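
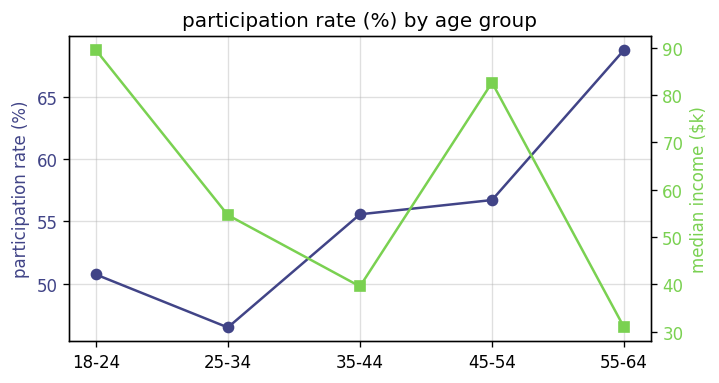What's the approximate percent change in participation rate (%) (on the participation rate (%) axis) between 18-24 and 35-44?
≈ +12%

18-24 ≈ 50, 35-44 ≈ 56; (56 − 50) / 50 ≈ +12%.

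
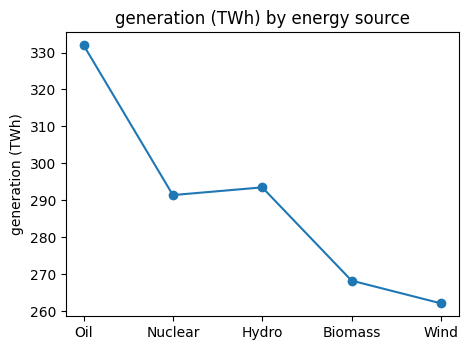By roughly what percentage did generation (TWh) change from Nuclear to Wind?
Nuclear ≈ 290, Wind ≈ 260; (260 − 290) / 290 ≈ -10.3%.

≈ -10.3%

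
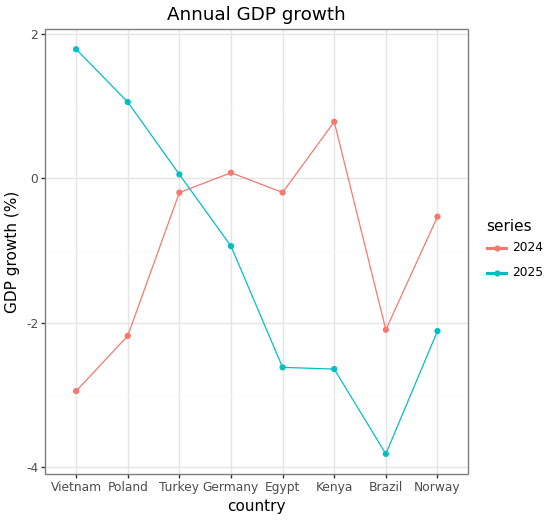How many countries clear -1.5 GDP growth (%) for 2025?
4

Above -1.5: Vietnam, Poland, Turkey, Germany.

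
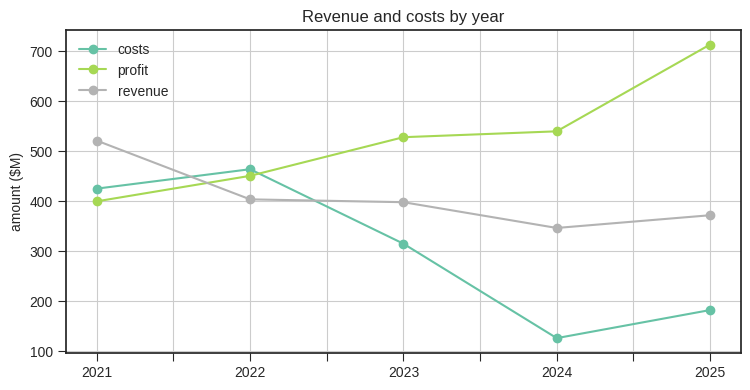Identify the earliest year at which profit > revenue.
2022

2021: profit ≈ 400 vs revenue ≈ 500 (not yet); 2022: profit ≈ 450 vs revenue ≈ 400 (first crossover).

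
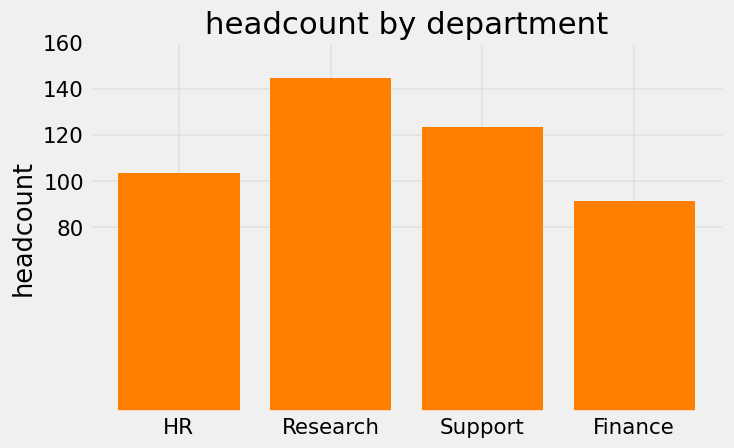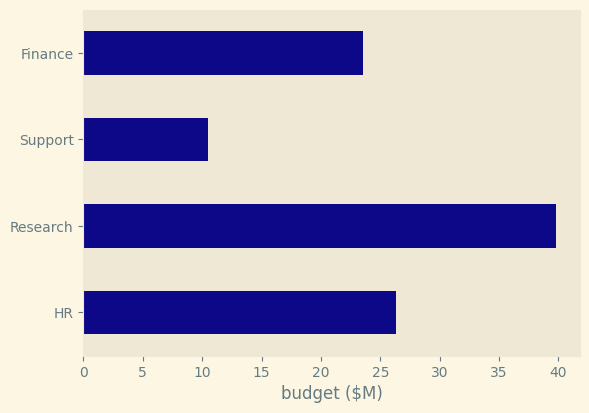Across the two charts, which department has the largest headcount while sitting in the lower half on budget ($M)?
Support

Chart 2 median budget ($M) ≈ 25; below-median departments: Support, Finance. Among those, Support has the highest headcount (≈ 120).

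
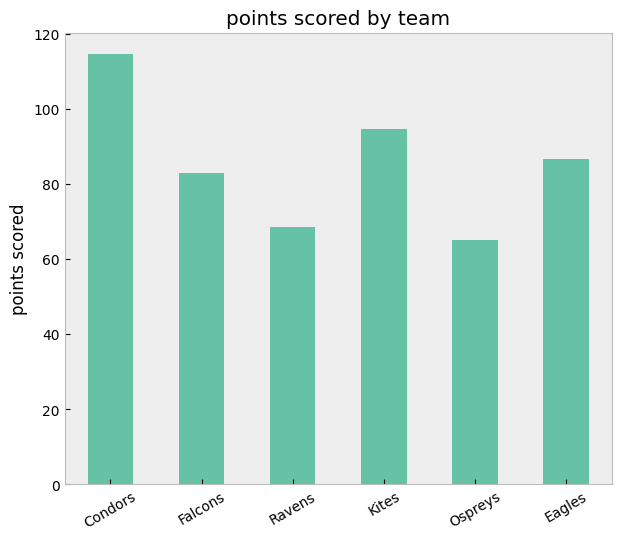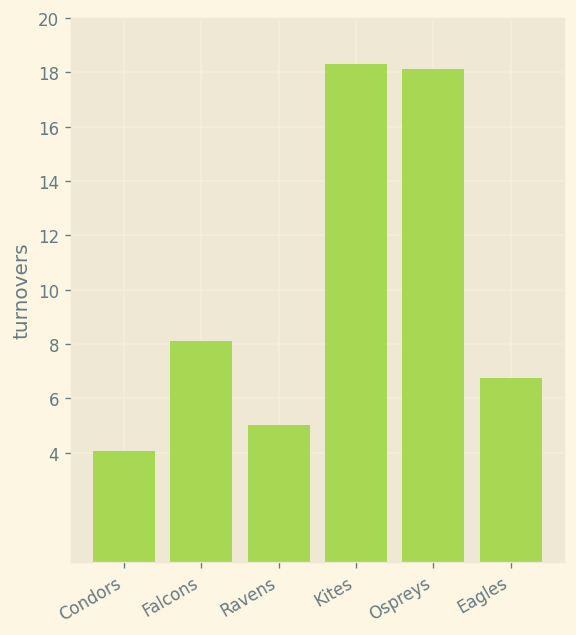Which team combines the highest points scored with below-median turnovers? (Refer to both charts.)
Chart 2 median turnovers ≈ 8; below-median teams: Condors, Ravens, Eagles. Among those, Condors has the highest points scored (≈ 120).

Condors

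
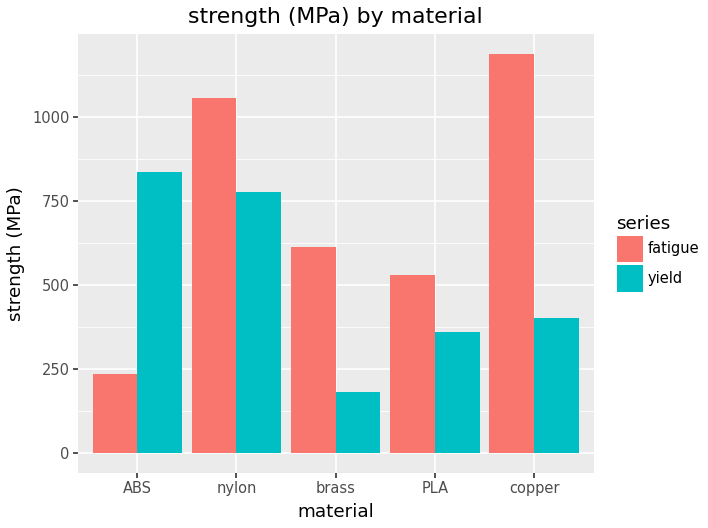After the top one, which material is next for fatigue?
nylon

Top 3 for fatigue: copper ≈ 1200, nylon ≈ 1100, brass ≈ 600.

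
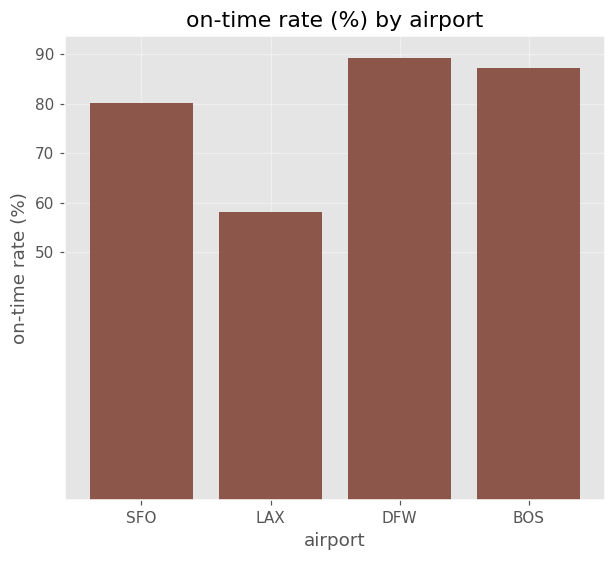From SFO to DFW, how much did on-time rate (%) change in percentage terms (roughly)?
≈ +12.5%

SFO ≈ 80, DFW ≈ 90; (90 − 80) / 80 ≈ +12.5%.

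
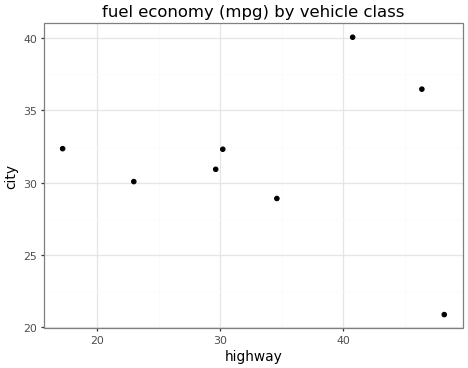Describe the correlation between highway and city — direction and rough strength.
no clear correlation

Points are roughly uncorrelated; weak (|r| ≈ 0.1).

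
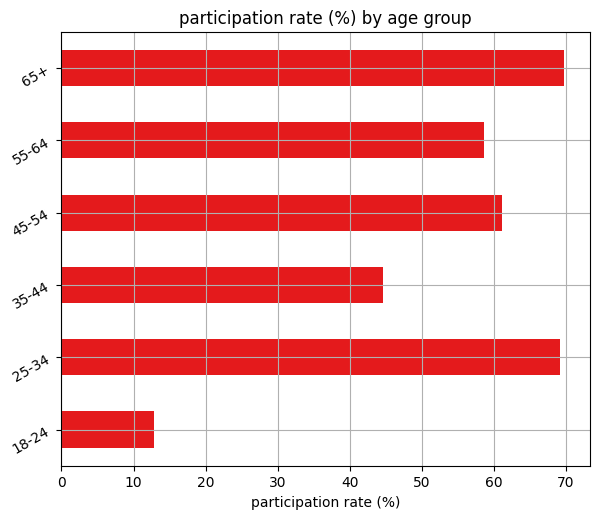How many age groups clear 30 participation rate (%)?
Above 30: 25-34, 35-44, 45-54, 55-64, 65+.

5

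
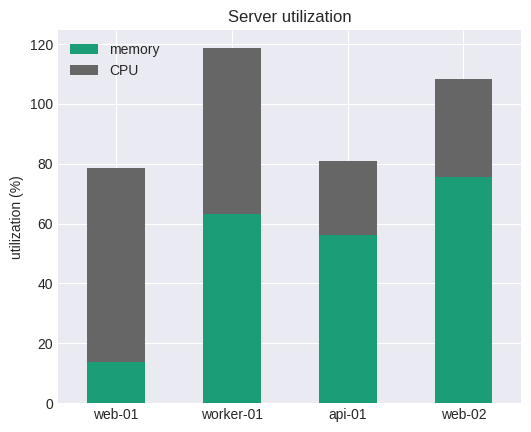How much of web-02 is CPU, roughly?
CPU top ≈ 110, bottom ≈ 80; segment ≈ 30.

≈ 30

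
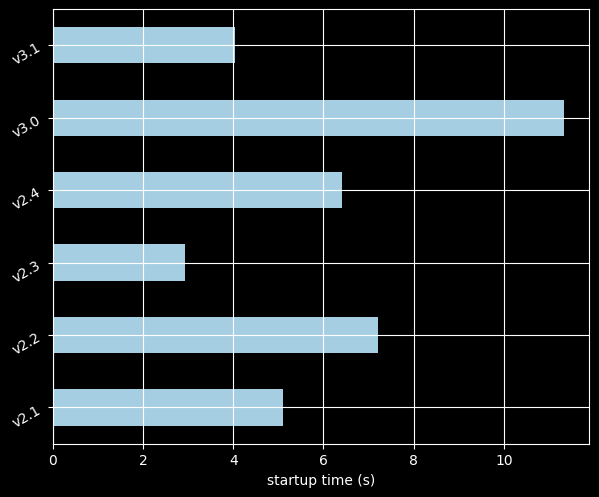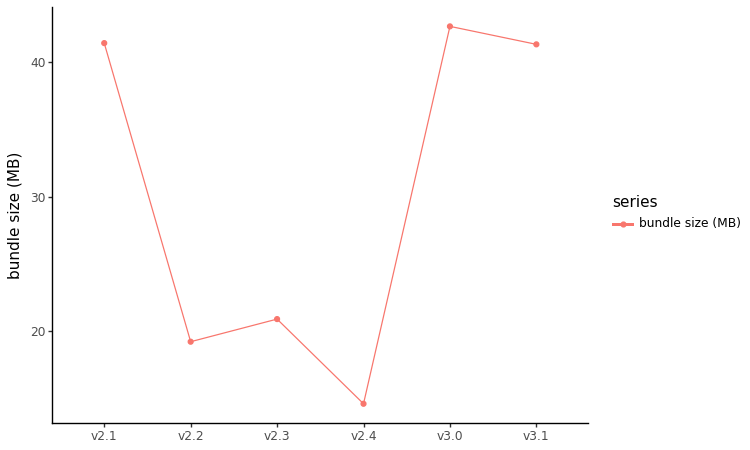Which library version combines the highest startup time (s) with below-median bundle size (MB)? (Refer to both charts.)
Chart 2 median bundle size (MB) ≈ 30; below-median library versions: v2.2, v2.3, v2.4. Among those, v2.2 has the highest startup time (s) (≈ 8).

v2.2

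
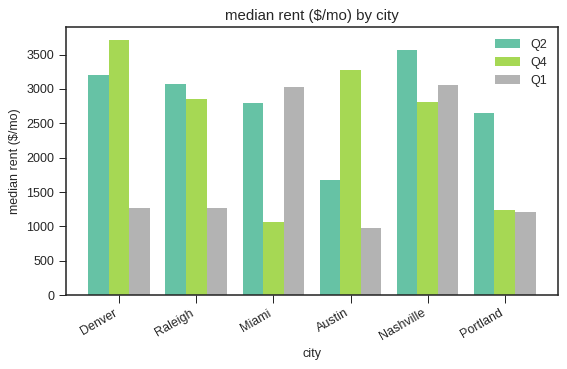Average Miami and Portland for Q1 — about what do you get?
≈ 2000

(3000 + 1000) / 2 ≈ 2000.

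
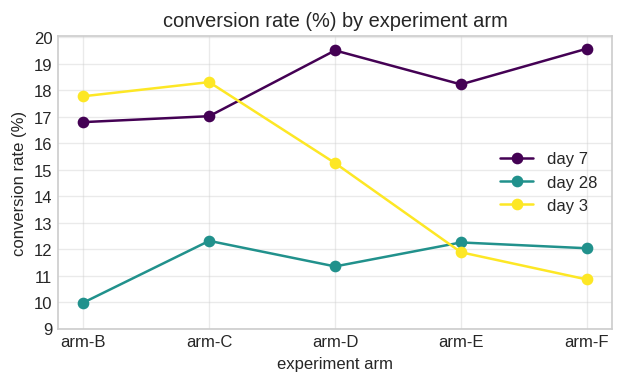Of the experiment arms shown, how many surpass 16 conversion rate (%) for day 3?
2

Above 16: arm-B, arm-C.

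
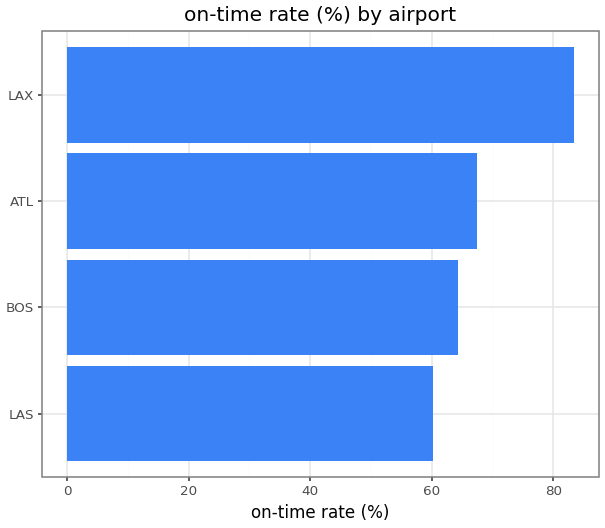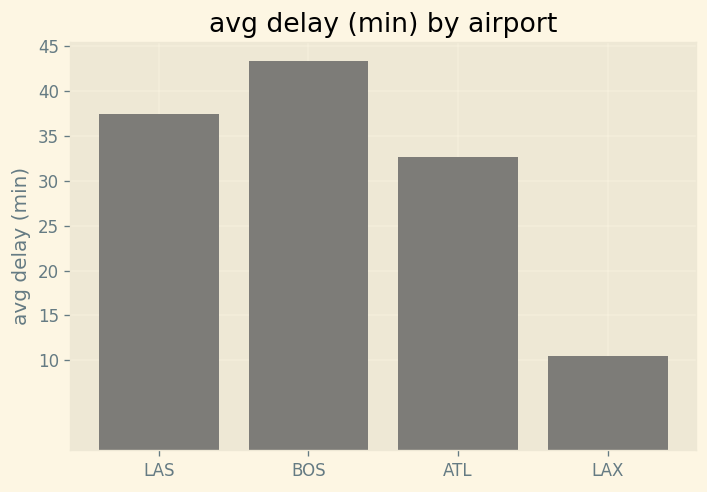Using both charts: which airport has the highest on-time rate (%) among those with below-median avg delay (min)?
LAX

Chart 2 median avg delay (min) ≈ 35; below-median airports: ATL, LAX. Among those, LAX has the highest on-time rate (%) (≈ 80).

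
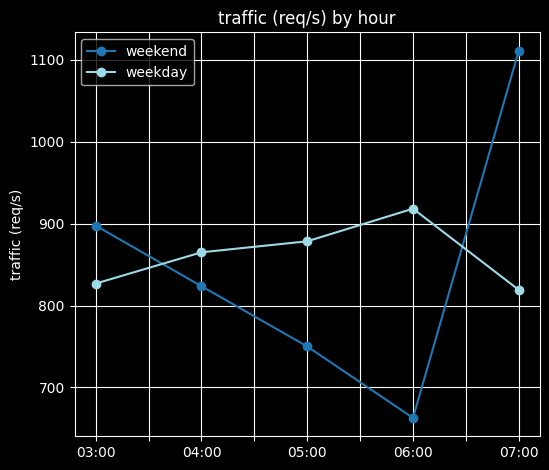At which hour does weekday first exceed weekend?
03:00: weekday ≈ 850 vs weekend ≈ 900 (not yet); 04:00: weekday ≈ 850 vs weekend ≈ 800 (first crossover).

04:00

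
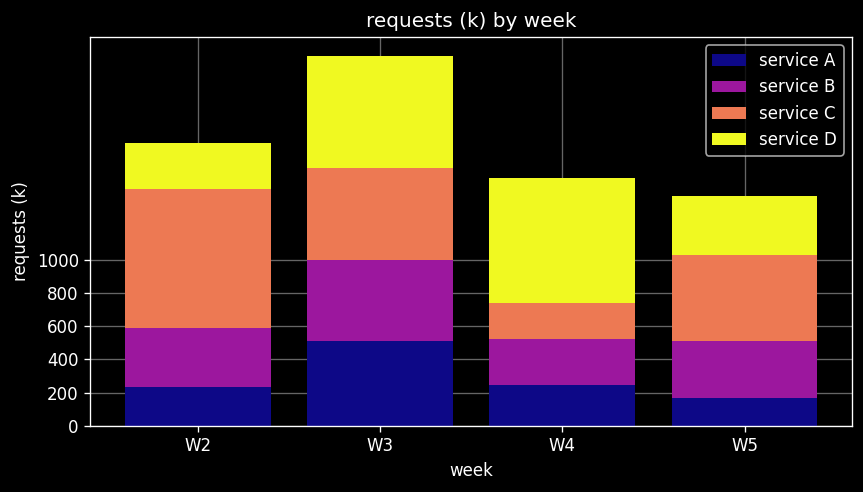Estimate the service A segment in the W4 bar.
≈ 200

service A top ≈ 200, bottom ≈ 0; segment ≈ 200.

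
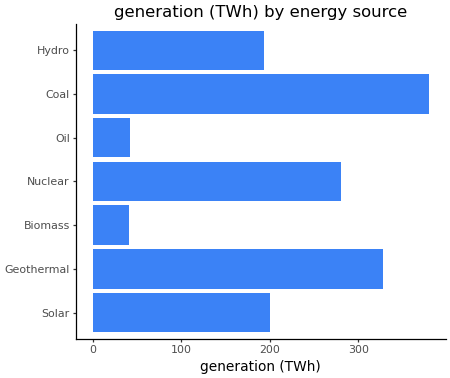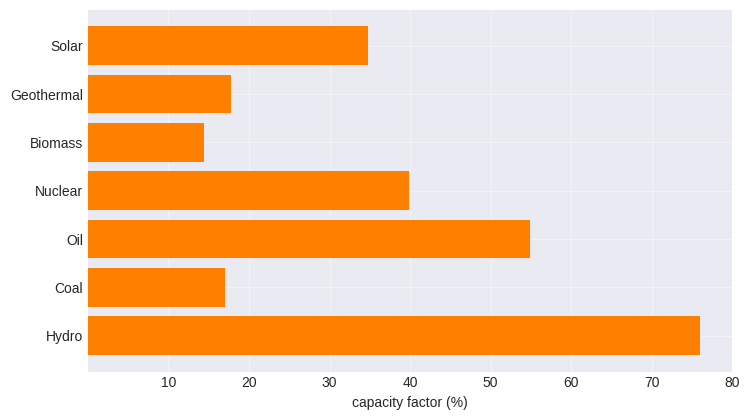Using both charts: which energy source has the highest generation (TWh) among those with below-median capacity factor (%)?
Coal

Chart 2 median capacity factor (%) ≈ 30; below-median energy sources: Geothermal, Biomass, Coal. Among those, Coal has the highest generation (TWh) (≈ 400).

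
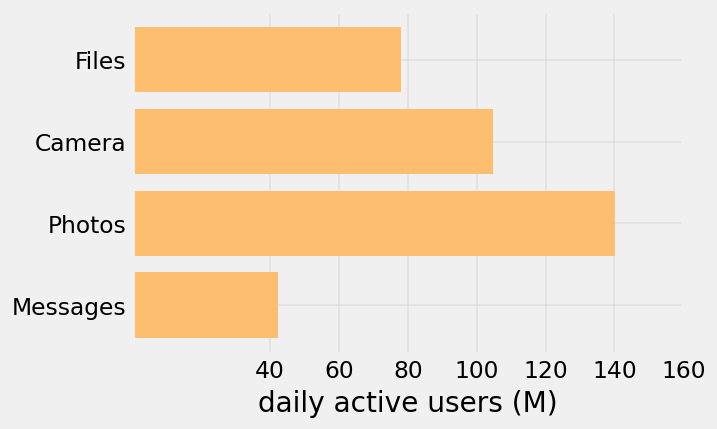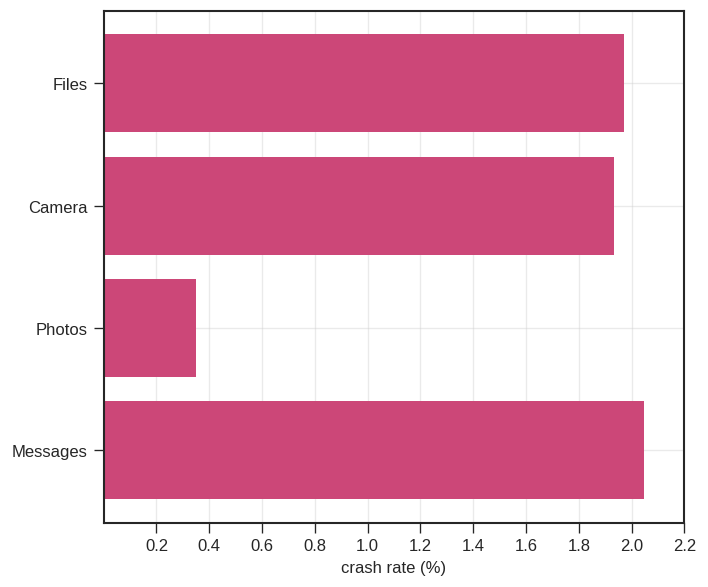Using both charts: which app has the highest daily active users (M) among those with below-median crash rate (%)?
Chart 2 median crash rate (%) ≈ 2; below-median apps: Camera, Photos. Among those, Photos has the highest daily active users (M) (≈ 140).

Photos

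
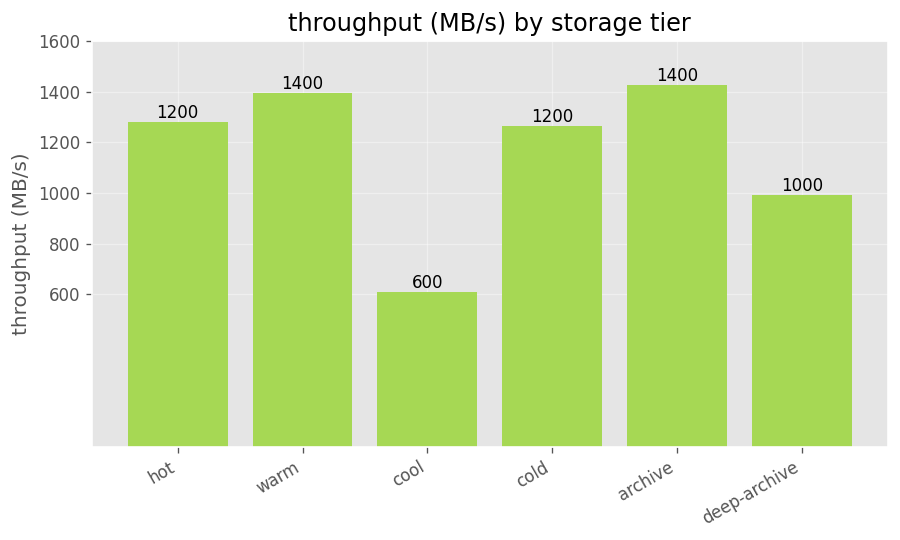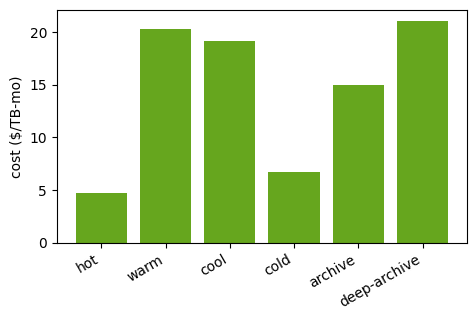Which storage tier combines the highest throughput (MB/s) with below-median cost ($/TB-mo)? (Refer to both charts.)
Chart 2 median cost ($/TB-mo) ≈ 18; below-median storage tiers: hot, cold, archive. Among those, archive has the highest throughput (MB/s) (≈ 1400).

archive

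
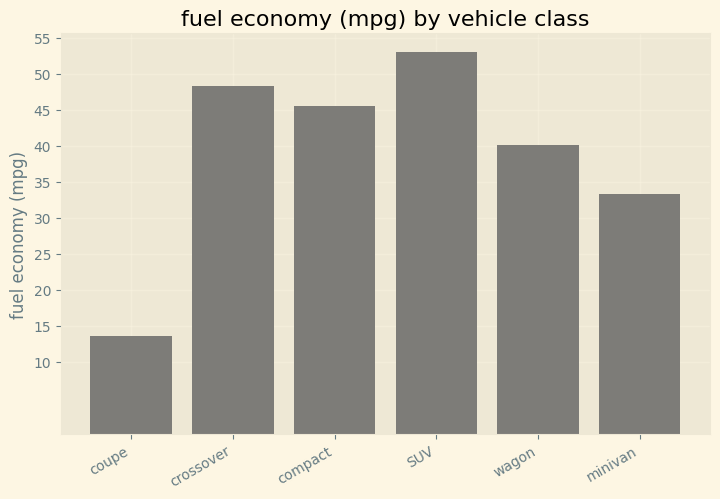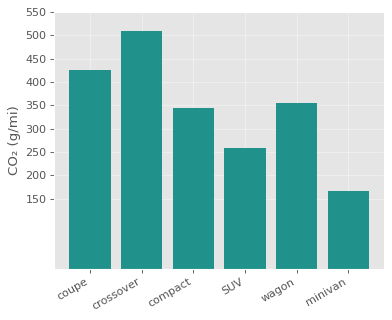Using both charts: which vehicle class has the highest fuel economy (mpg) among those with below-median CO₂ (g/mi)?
SUV

Chart 2 median CO₂ (g/mi) ≈ 350; below-median vehicle classes: compact, SUV, minivan. Among those, SUV has the highest fuel economy (mpg) (≈ 55).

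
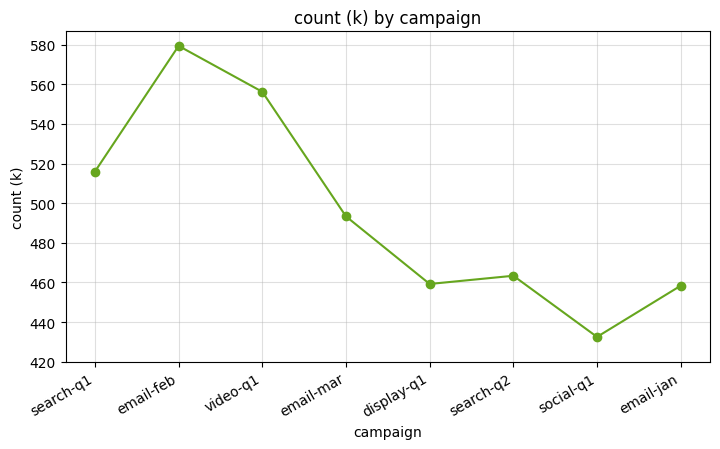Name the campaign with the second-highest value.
Top 3: email-feb ≈ 580, video-q1 ≈ 560, search-q1 ≈ 520.

video-q1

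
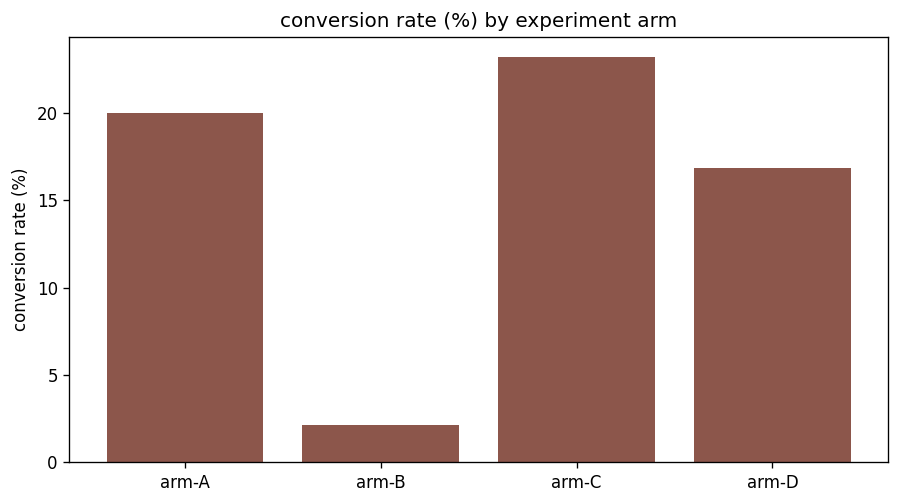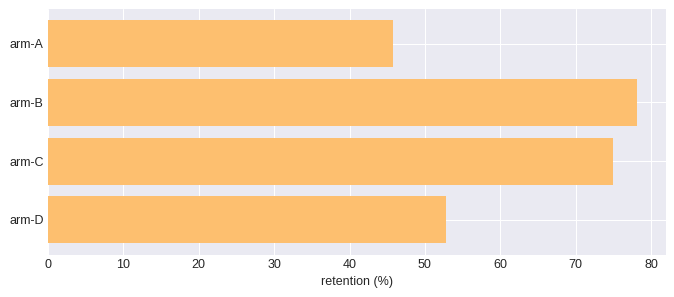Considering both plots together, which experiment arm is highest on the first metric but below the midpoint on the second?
Chart 2 median retention (%) ≈ 60; below-median experiment arms: arm-A, arm-D. Among those, arm-A has the highest conversion rate (%) (≈ 20).

arm-A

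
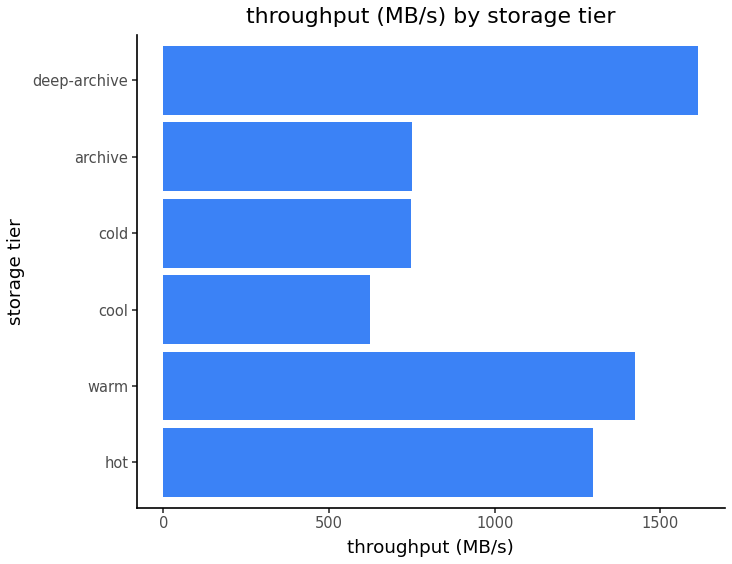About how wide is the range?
Max deep-archive ≈ 1600, min cool ≈ 600; range ≈ 1000.

≈ 1000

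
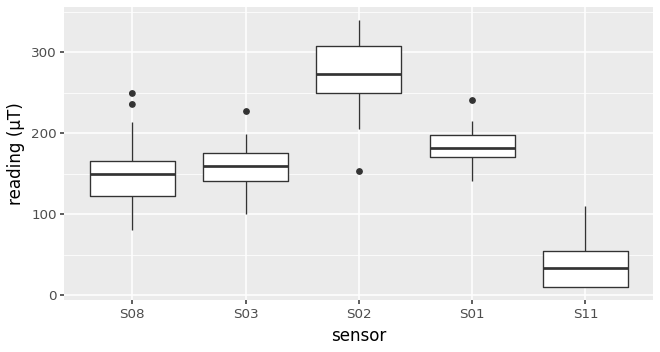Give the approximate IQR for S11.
≈ 50

Q3 ≈ 50, Q1 ≈ 0; IQR ≈ 50.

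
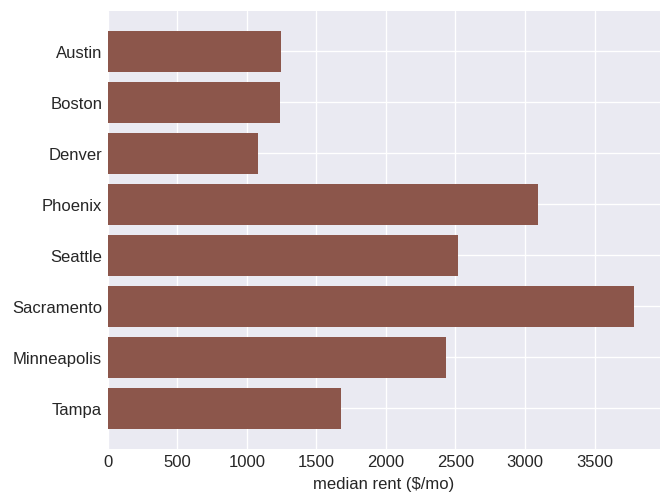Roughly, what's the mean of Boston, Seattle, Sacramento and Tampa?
≈ 2250

(1000 + 2500 + 4000 + 1500) / 4 ≈ 2250.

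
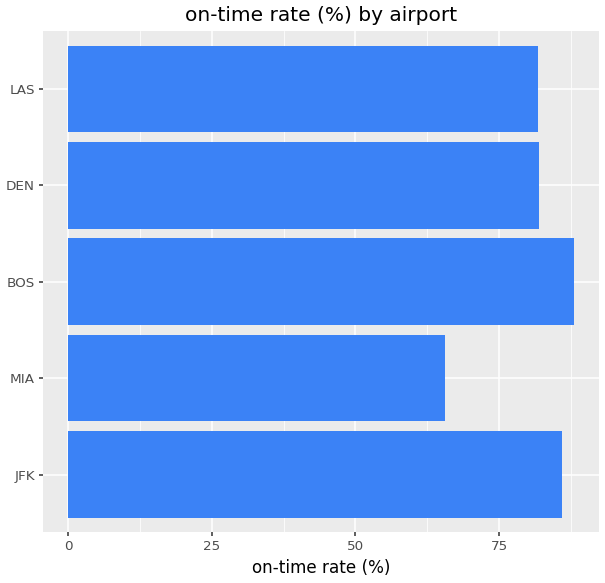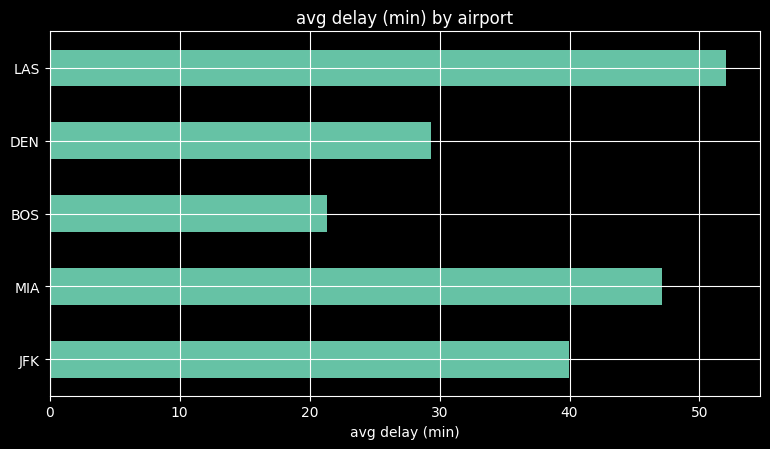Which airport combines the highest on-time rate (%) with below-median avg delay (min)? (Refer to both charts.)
BOS

Chart 2 median avg delay (min) ≈ 40; below-median airports: BOS, DEN. Among those, BOS has the highest on-time rate (%) (≈ 90).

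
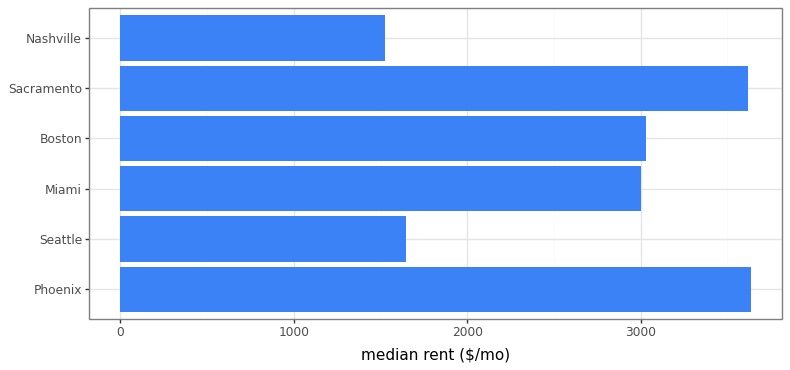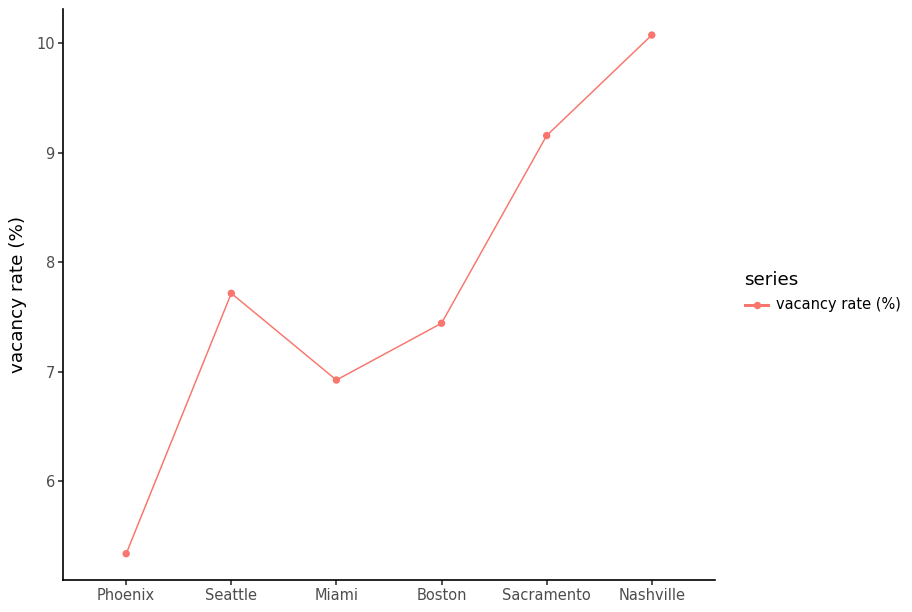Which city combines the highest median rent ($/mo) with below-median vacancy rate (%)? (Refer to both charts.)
Chart 2 median vacancy rate (%) ≈ 8; below-median cities: Phoenix, Miami, Boston. Among those, Phoenix has the highest median rent ($/mo) (≈ 3500).

Phoenix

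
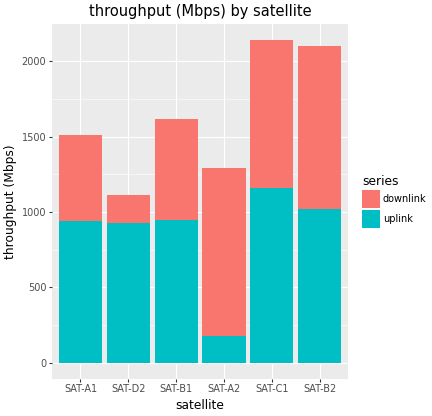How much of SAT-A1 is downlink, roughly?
downlink top ≈ 1600, bottom ≈ 1000; segment ≈ 600.

≈ 600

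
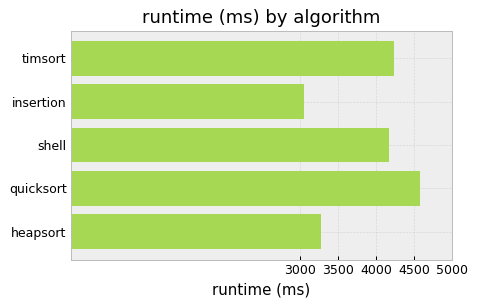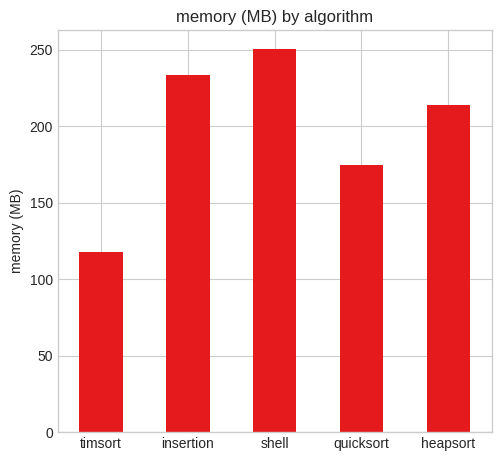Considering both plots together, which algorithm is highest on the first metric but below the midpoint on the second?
quicksort

Chart 2 median memory (MB) ≈ 225; below-median algorithms: timsort, quicksort. Among those, quicksort has the highest runtime (ms) (≈ 4500).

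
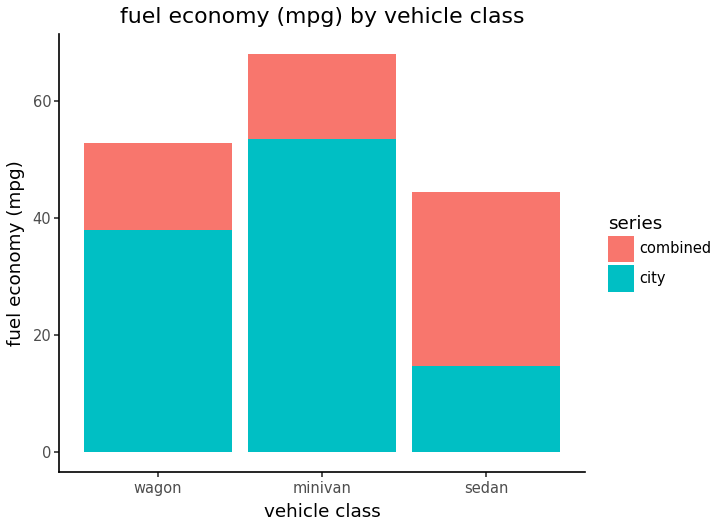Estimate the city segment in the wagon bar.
city top ≈ 40, bottom ≈ 0; segment ≈ 40.

≈ 40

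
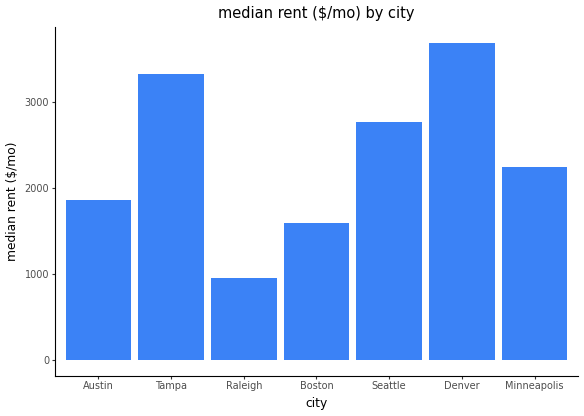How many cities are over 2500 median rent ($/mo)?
3

Above 2500: Tampa, Seattle, Denver.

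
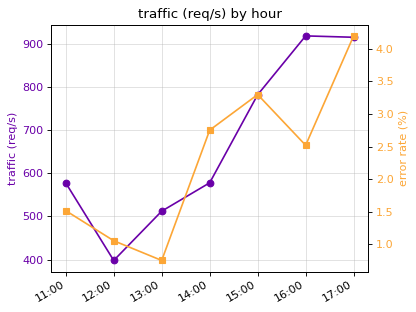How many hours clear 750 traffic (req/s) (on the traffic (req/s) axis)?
3

Above 750: 15:00, 16:00, 17:00.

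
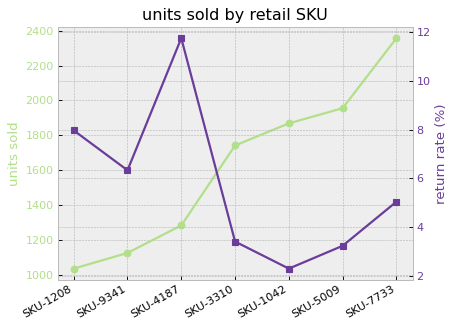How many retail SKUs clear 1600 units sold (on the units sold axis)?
Above 1600: SKU-3310, SKU-1042, SKU-5009, SKU-7733.

4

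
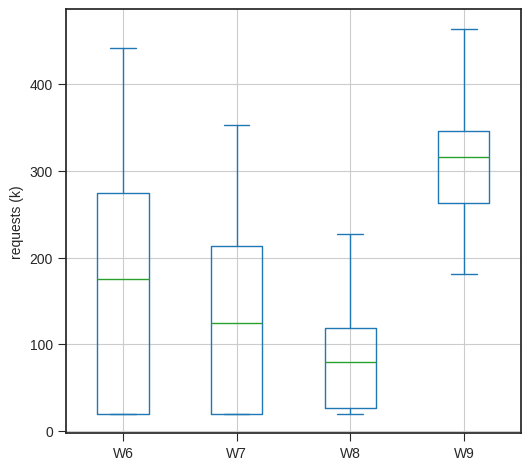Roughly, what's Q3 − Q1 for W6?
Q3 ≈ 275, Q1 ≈ 25; IQR ≈ 250.

≈ 250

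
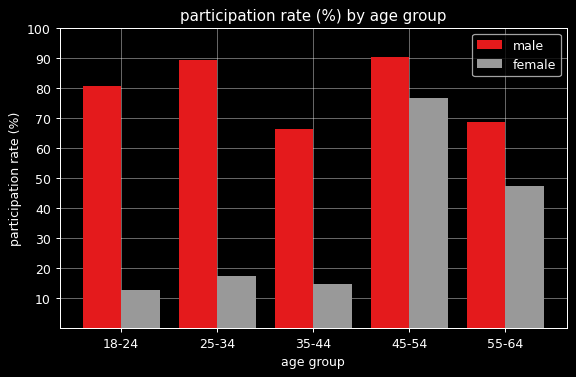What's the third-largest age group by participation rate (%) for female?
25-34

Top 4 for female: 45-54 ≈ 80, 55-64 ≈ 50, 25-34 ≈ 20, 35-44 ≈ 10.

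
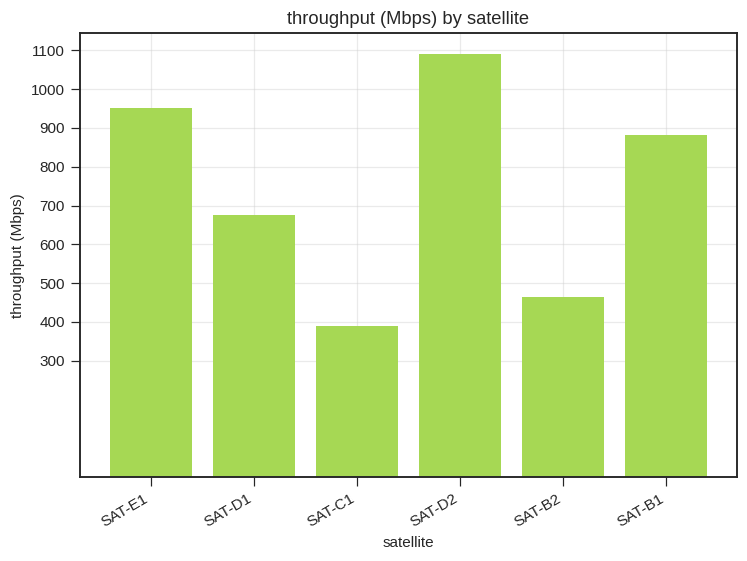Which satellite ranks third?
Top 4: SAT-D2 ≈ 1100, SAT-E1 ≈ 1000, SAT-B1 ≈ 900, SAT-D1 ≈ 700.

SAT-B1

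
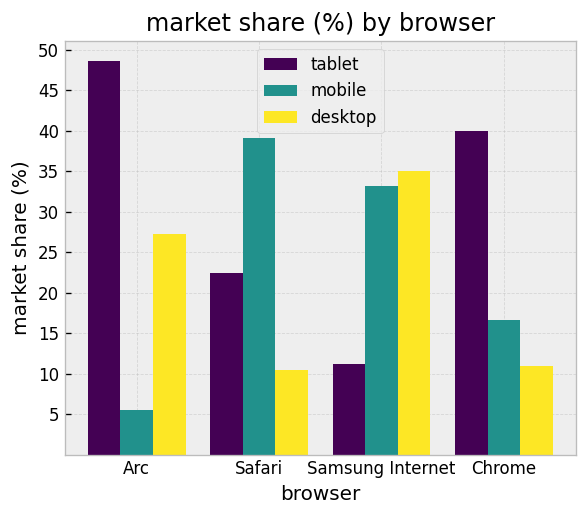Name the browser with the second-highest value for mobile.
Samsung Internet

Top 3 for mobile: Safari ≈ 40, Samsung Internet ≈ 35, Chrome ≈ 15.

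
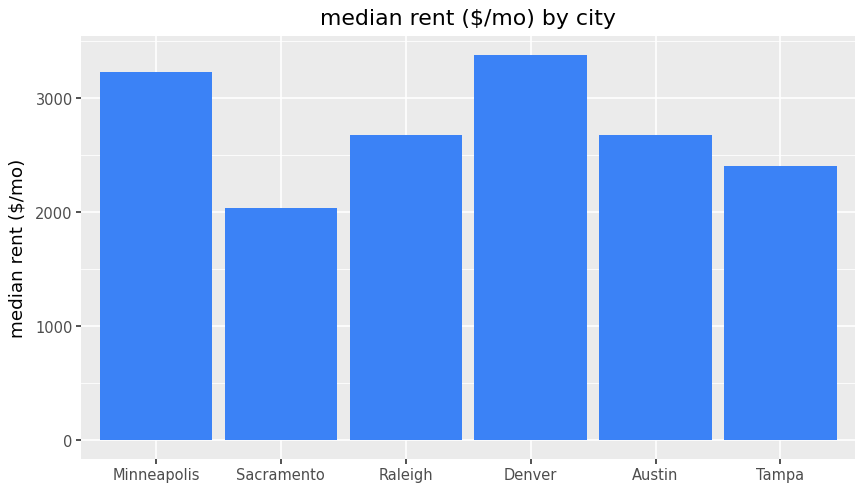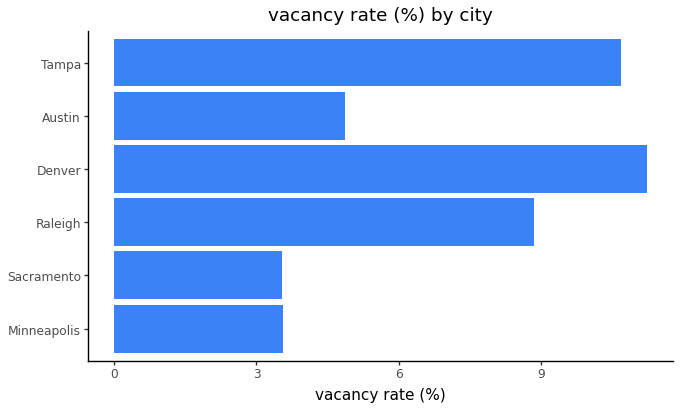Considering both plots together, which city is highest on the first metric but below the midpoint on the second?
Minneapolis

Chart 2 median vacancy rate (%) ≈ 6; below-median cities: Minneapolis, Sacramento, Austin. Among those, Minneapolis has the highest median rent ($/mo) (≈ 3000).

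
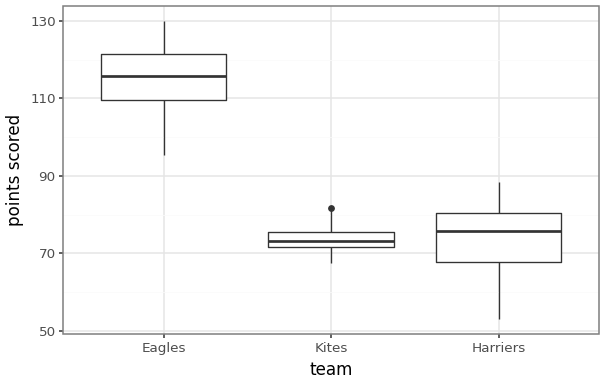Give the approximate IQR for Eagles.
Q3 ≈ 120, Q1 ≈ 110; IQR ≈ 10.

≈ 10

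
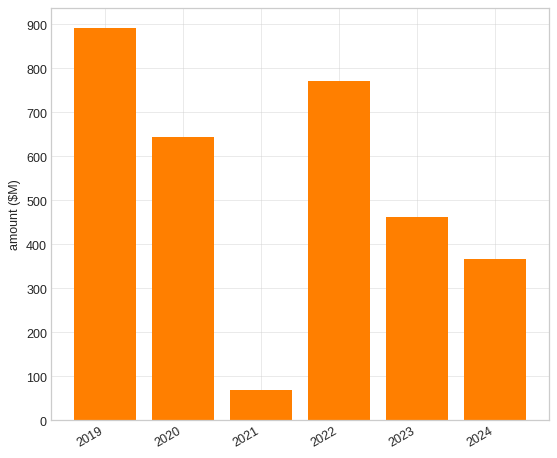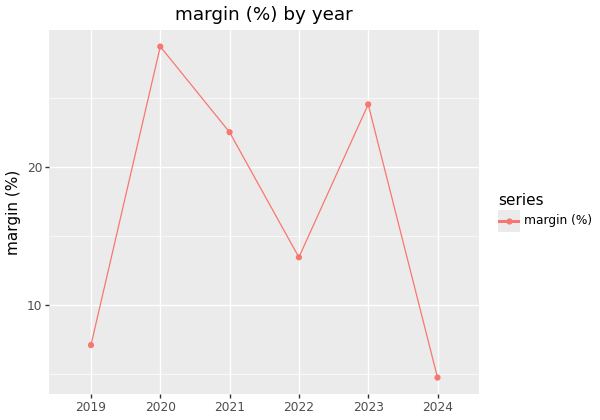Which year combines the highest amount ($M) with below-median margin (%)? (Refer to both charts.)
2019

Chart 2 median margin (%) ≈ 20; below-median years: 2019, 2022, 2024. Among those, 2019 has the highest amount ($M) (≈ 900).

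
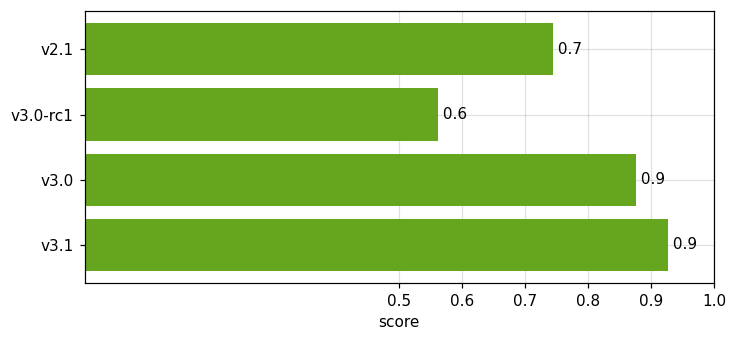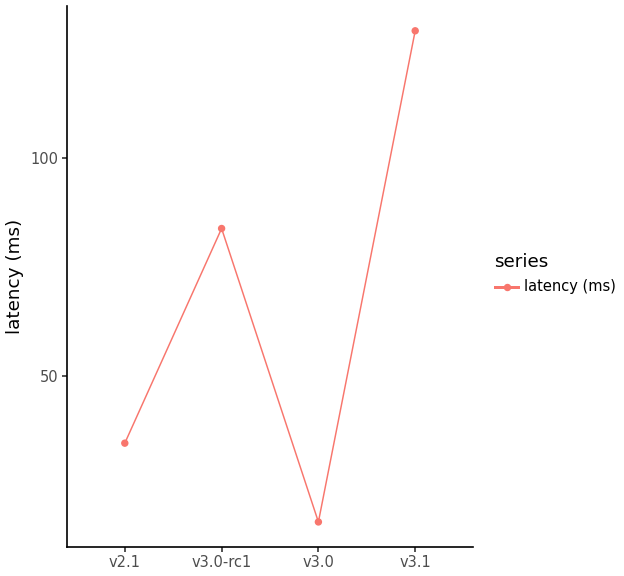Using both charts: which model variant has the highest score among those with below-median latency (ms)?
v3.0

Chart 2 median latency (ms) ≈ 60; below-median model variants: v2.1, v3.0. Among those, v3.0 has the highest score (≈ 0.9).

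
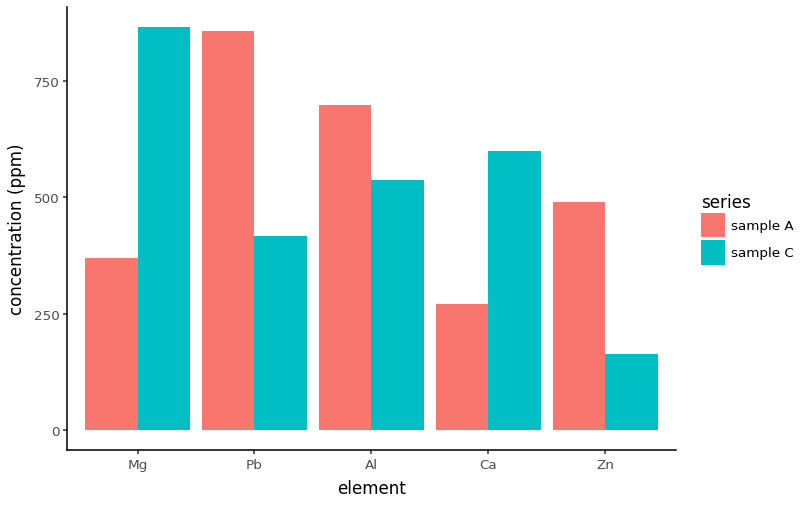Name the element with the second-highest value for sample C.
Top 3 for sample C: Mg ≈ 900, Ca ≈ 600, Al ≈ 500.

Ca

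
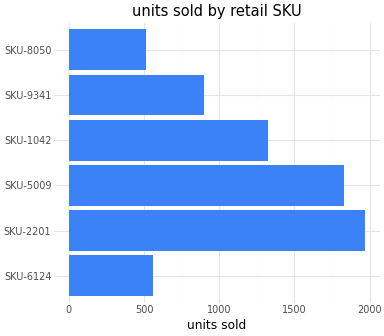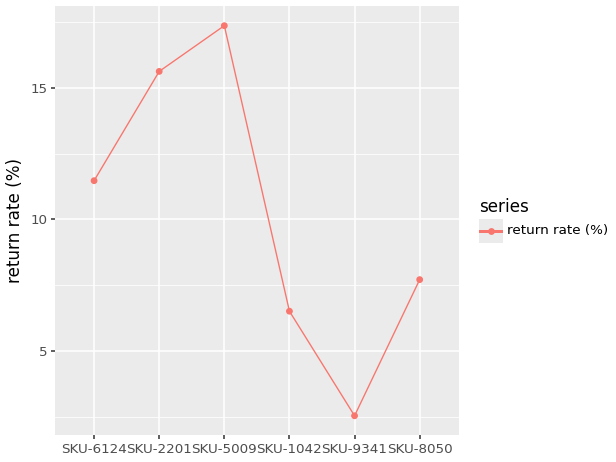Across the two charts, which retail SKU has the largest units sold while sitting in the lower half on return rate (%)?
SKU-1042

Chart 2 median return rate (%) ≈ 10; below-median retail SKUs: SKU-1042, SKU-9341, SKU-8050. Among those, SKU-1042 has the highest units sold (≈ 1400).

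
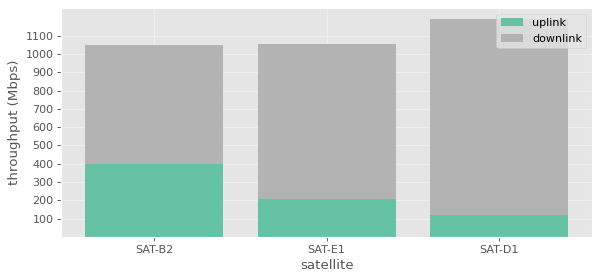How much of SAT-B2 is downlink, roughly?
downlink top ≈ 1000, bottom ≈ 400; segment ≈ 600.

≈ 600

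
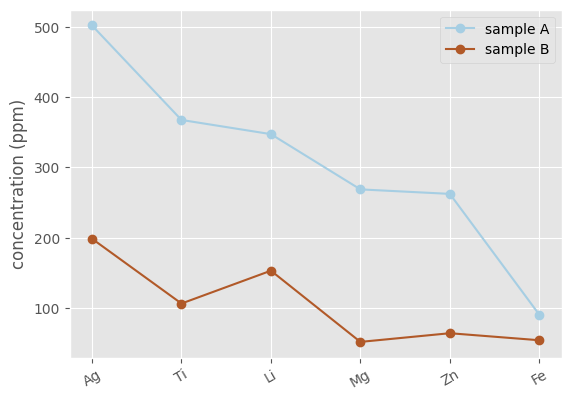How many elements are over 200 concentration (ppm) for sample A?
Above 200: Ag, Ti, Li, Mg, Zn.

5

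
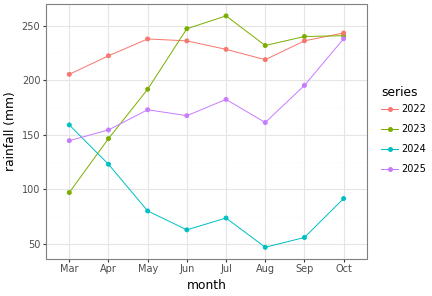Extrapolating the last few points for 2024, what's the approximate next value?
Last three: 40, 60, 100 → slope ≈ 30/step → next ≈ 130.

≈ 130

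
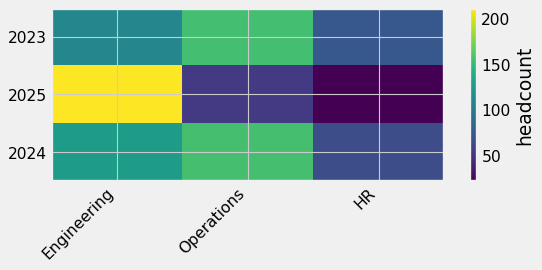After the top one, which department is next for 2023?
Engineering

Top 3 for 2023: Operations ≈ 160, Engineering ≈ 120, HR ≈ 80.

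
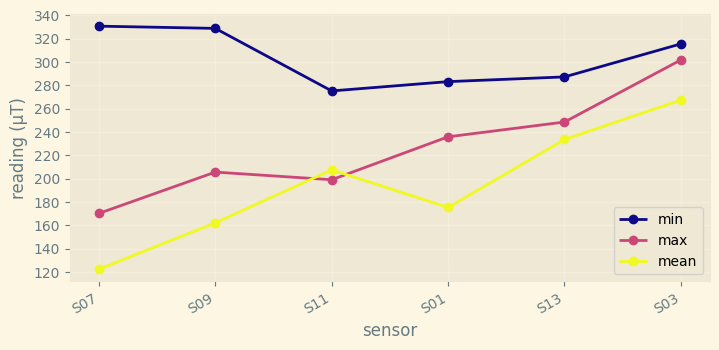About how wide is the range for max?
Max S03 ≈ 300, min S07 ≈ 180; range ≈ 120.

≈ 120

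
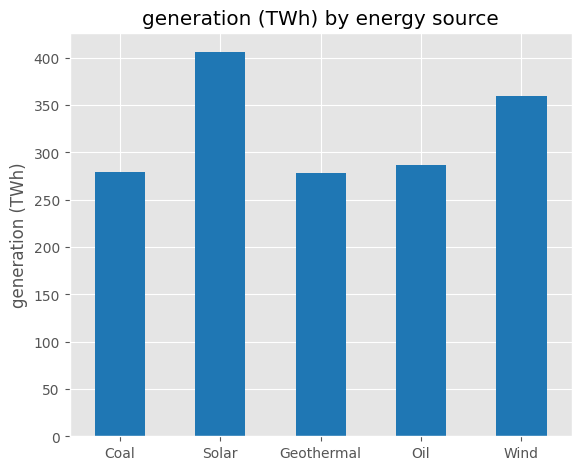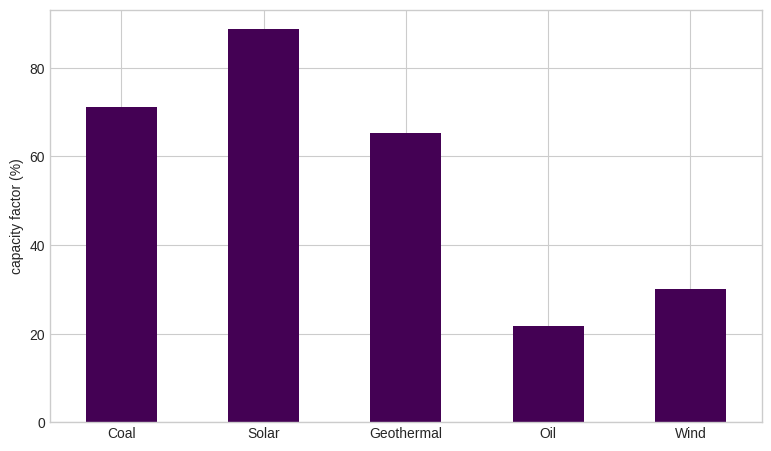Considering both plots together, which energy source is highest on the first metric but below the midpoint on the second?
Wind

Chart 2 median capacity factor (%) ≈ 70; below-median energy sources: Oil, Wind. Among those, Wind has the highest generation (TWh) (≈ 350).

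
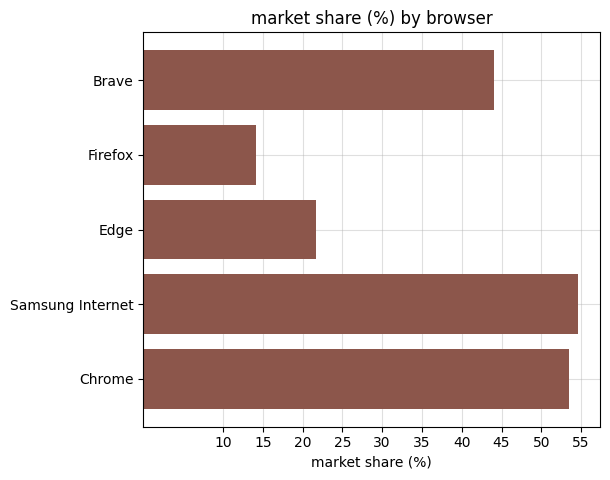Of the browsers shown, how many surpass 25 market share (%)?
Above 25: Brave, Samsung Internet, Chrome.

3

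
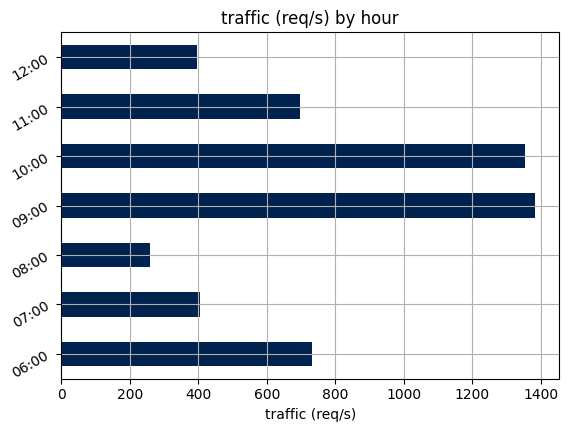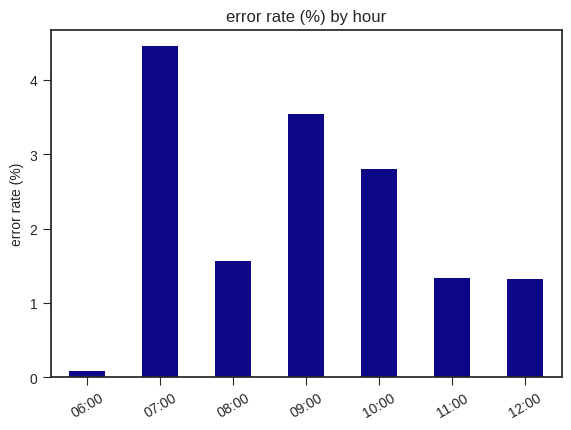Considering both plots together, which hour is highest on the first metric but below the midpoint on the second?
06:00

Chart 2 median error rate (%) ≈ 1.5; below-median hours: 06:00, 11:00, 12:00. Among those, 06:00 has the highest traffic (req/s) (≈ 800).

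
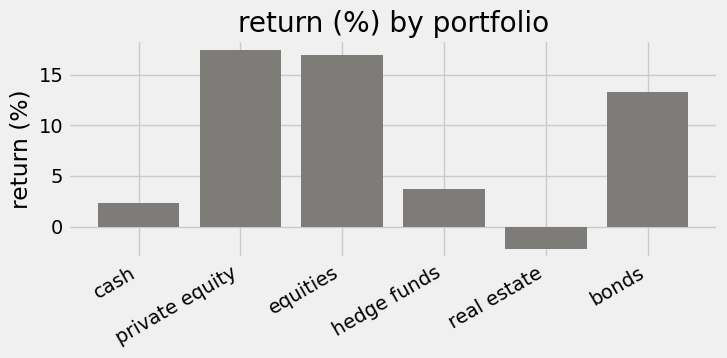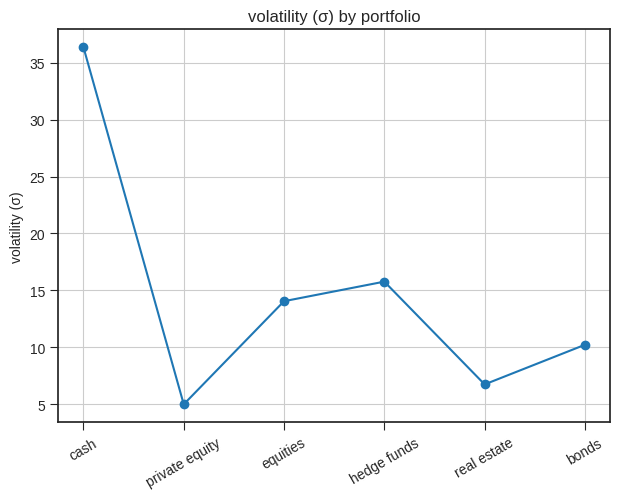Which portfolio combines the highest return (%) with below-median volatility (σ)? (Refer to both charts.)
private equity

Chart 2 median volatility (σ) ≈ 10; below-median portfolios: private equity, real estate, bonds. Among those, private equity has the highest return (%) (≈ 18).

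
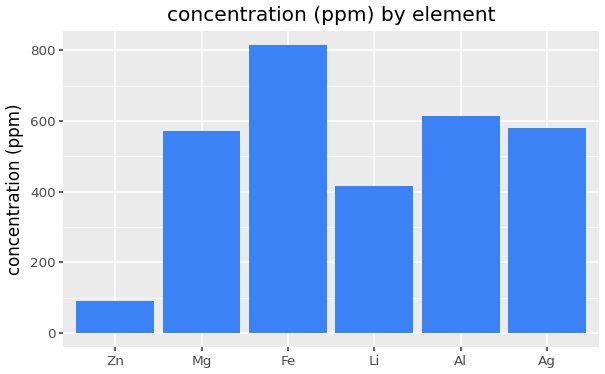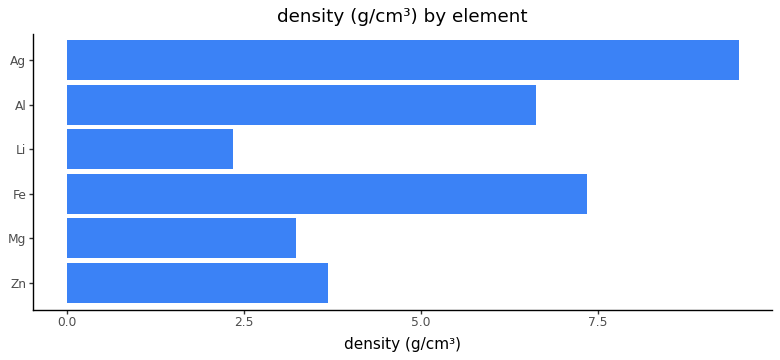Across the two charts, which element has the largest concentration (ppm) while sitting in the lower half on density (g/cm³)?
Mg

Chart 2 median density (g/cm³) ≈ 5; below-median elements: Zn, Mg, Li. Among those, Mg has the highest concentration (ppm) (≈ 600).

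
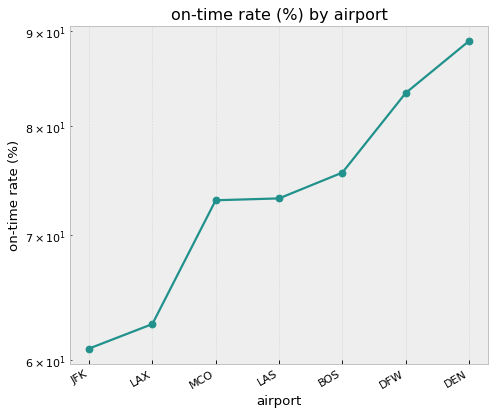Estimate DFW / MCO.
DFW ≈ 85, MCO ≈ 75; 85/75 ≈ 1.13.

≈ 1.13×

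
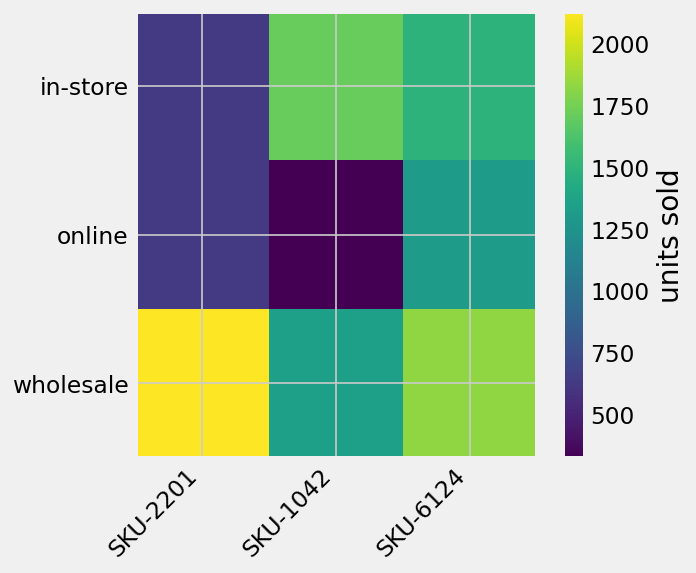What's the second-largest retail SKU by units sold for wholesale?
SKU-6124

Top 3 for wholesale: SKU-2201 ≈ 2200, SKU-6124 ≈ 1800, SKU-1042 ≈ 1400.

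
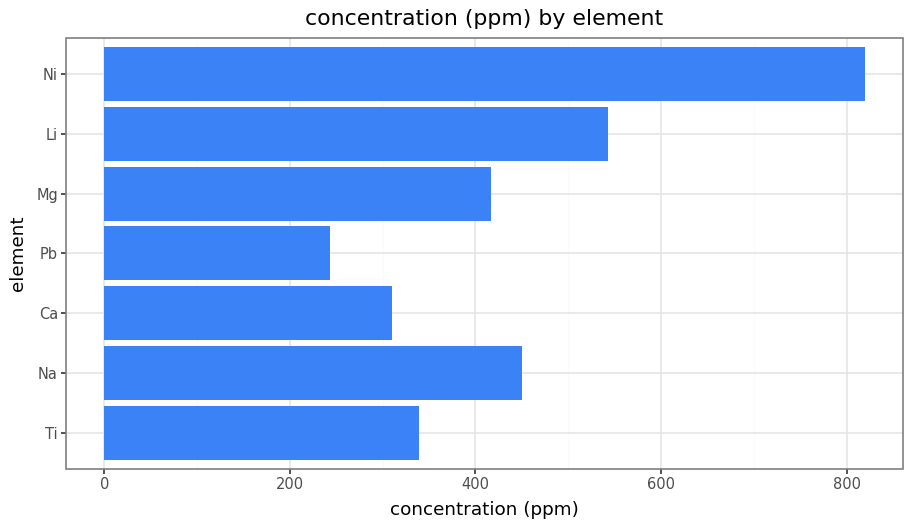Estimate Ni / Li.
Ni ≈ 800, Li ≈ 500; 800/500 ≈ 1.6.

≈ 1.6×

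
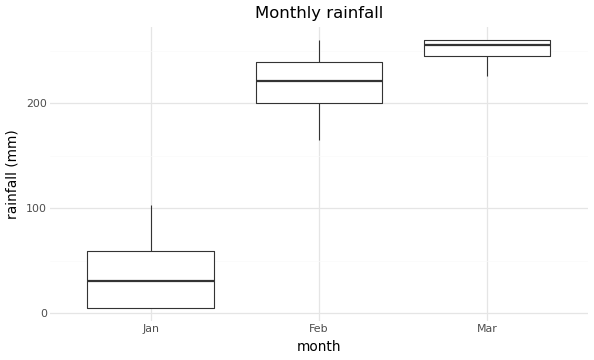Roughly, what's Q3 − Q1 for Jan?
≈ 60

Q3 ≈ 60, Q1 ≈ 0; IQR ≈ 60.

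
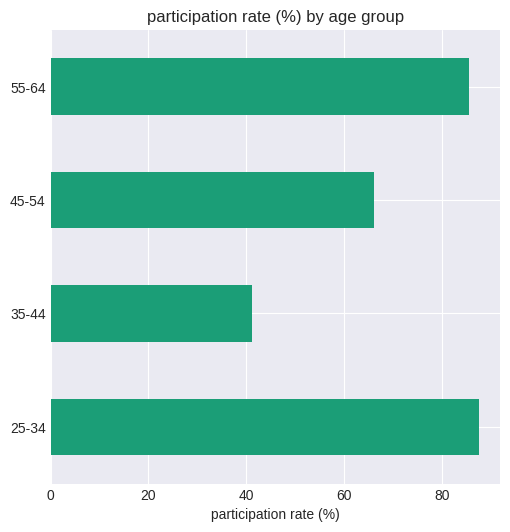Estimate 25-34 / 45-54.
25-34 ≈ 90, 45-54 ≈ 70; 90/70 ≈ 1.29.

≈ 1.29×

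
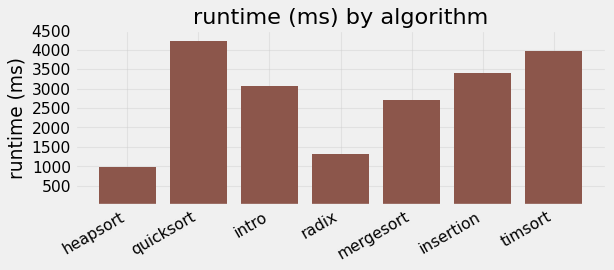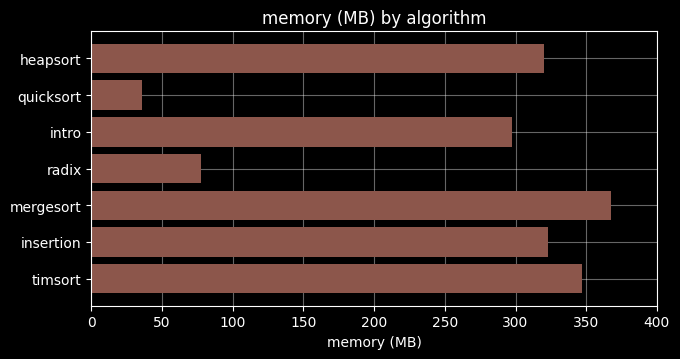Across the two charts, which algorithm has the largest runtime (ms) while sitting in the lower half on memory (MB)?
Chart 2 median memory (MB) ≈ 300; below-median algorithms: quicksort, intro, radix. Among those, quicksort has the highest runtime (ms) (≈ 4000).

quicksort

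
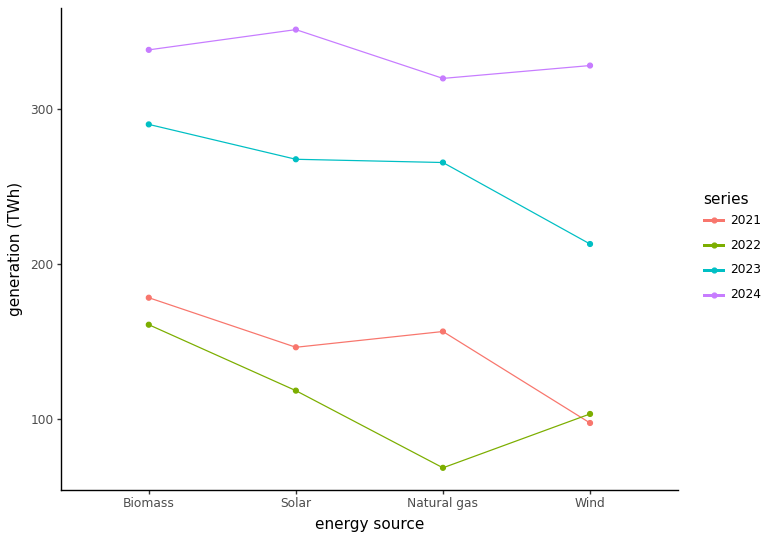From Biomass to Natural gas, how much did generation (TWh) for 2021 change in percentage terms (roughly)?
≈ -14.3%

Biomass ≈ 175, Natural gas ≈ 150; (150 − 175) / 175 ≈ -14.3%.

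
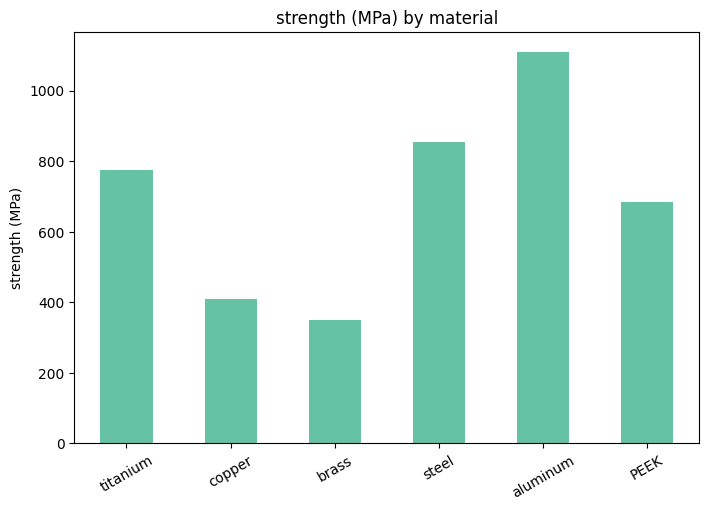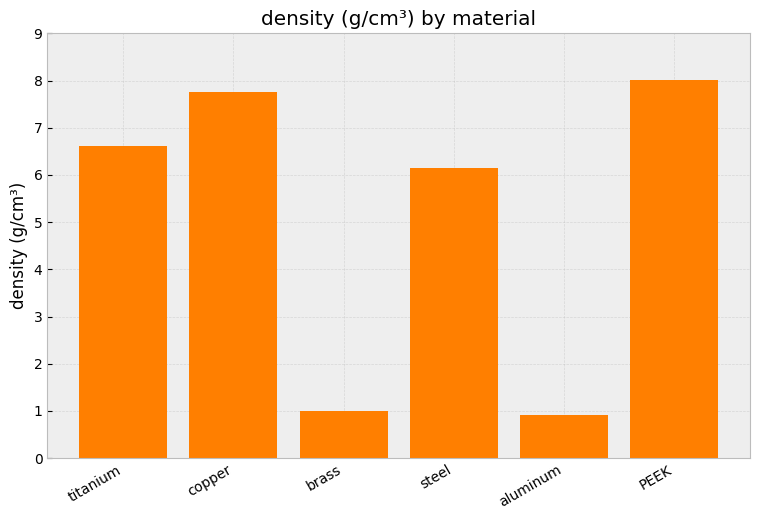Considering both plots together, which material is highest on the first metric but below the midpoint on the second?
aluminum

Chart 2 median density (g/cm³) ≈ 6; below-median materials: brass, steel, aluminum. Among those, aluminum has the highest strength (MPa) (≈ 1200).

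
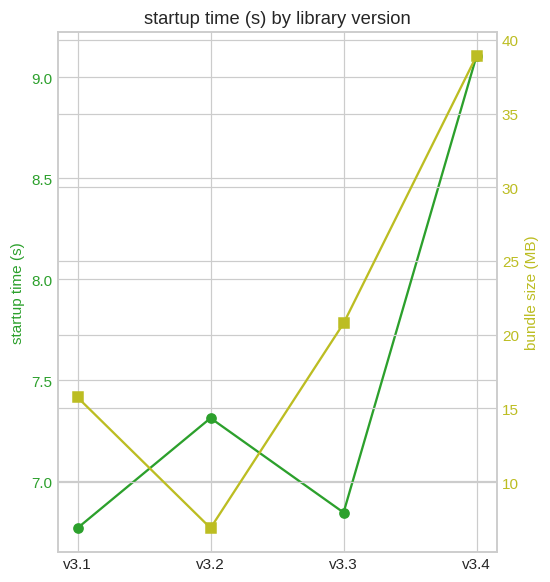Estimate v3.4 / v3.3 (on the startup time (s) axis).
v3.4 ≈ 9.2, v3.3 ≈ 6.8; 9.2/6.8 ≈ 1.35.

≈ 1.35×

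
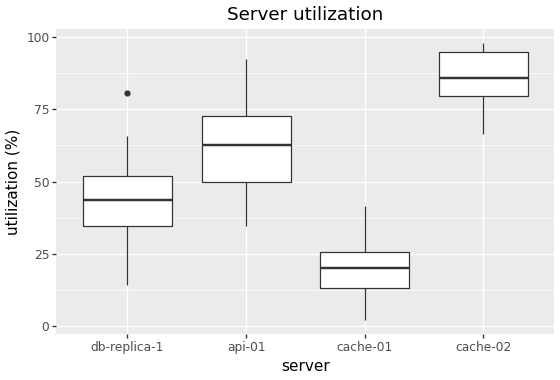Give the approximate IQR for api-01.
≈ 25

Q3 ≈ 75, Q1 ≈ 50; IQR ≈ 25.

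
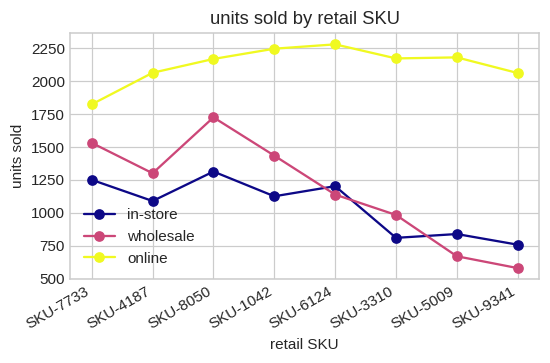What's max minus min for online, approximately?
≈ 400

Max SKU-6124 ≈ 2200, min SKU-7733 ≈ 1800; range ≈ 400.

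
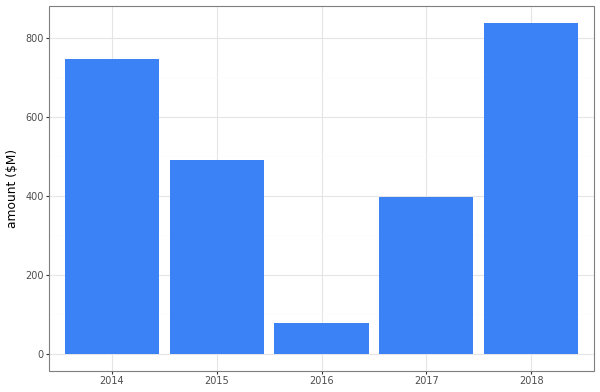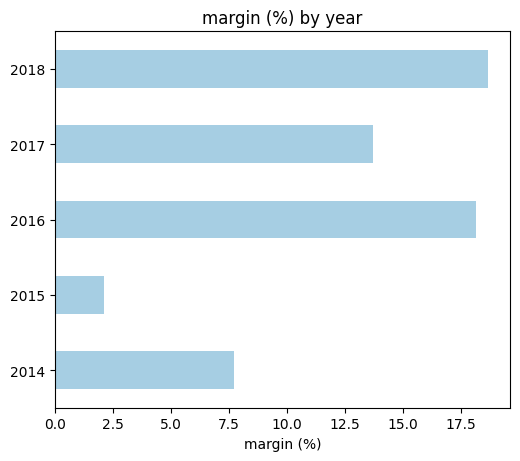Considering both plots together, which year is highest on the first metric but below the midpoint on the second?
2014

Chart 2 median margin (%) ≈ 14; below-median years: 2014, 2015. Among those, 2014 has the highest amount ($M) (≈ 700).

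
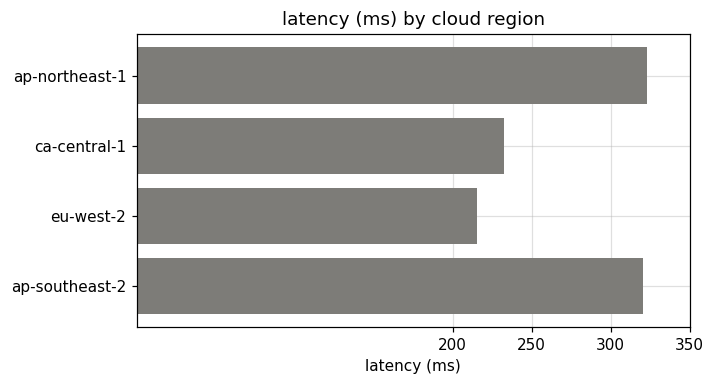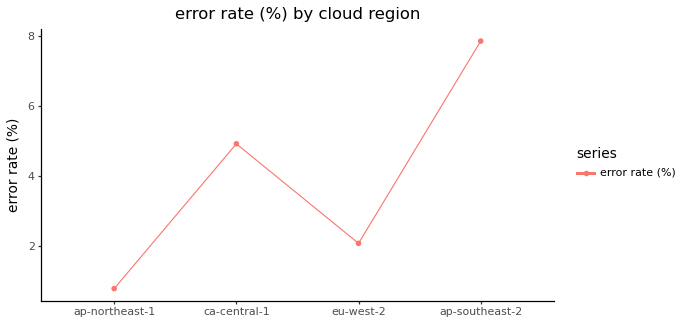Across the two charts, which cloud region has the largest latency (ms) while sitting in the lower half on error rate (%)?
Chart 2 median error rate (%) ≈ 4; below-median cloud regions: ap-northeast-1, eu-west-2. Among those, ap-northeast-1 has the highest latency (ms) (≈ 300).

ap-northeast-1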